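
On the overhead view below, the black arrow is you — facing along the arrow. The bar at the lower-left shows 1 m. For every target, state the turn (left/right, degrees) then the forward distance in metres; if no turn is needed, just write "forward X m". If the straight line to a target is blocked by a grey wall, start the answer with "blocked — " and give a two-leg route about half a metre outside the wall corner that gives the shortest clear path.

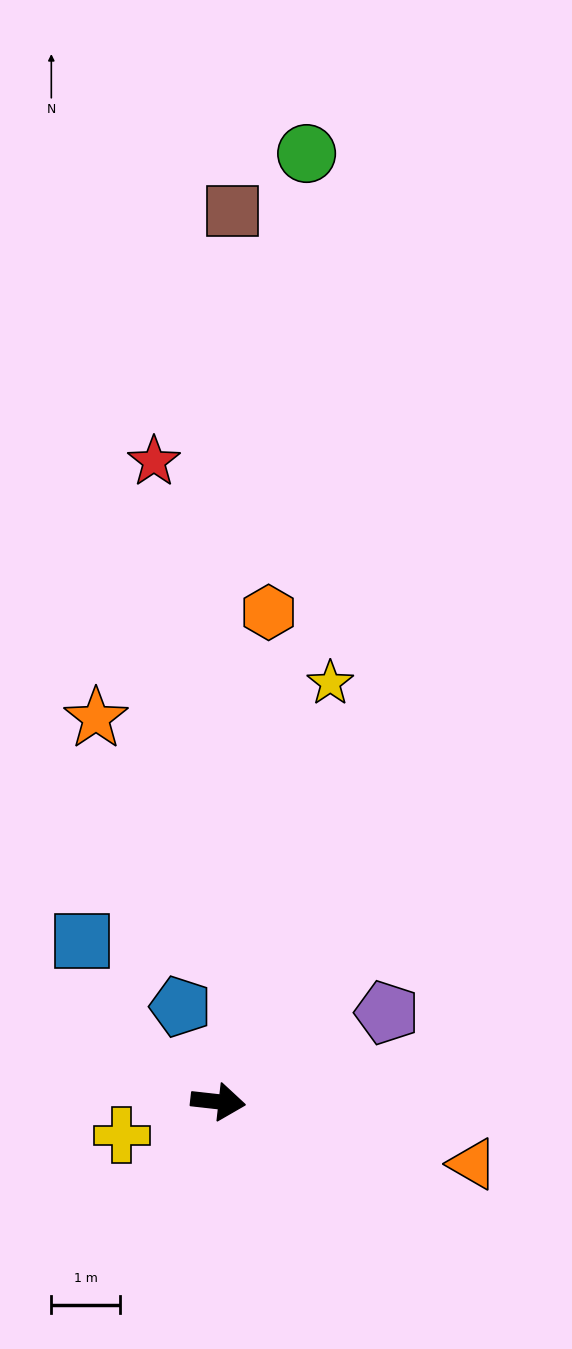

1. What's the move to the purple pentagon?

turn left 34°, forward 2.8 m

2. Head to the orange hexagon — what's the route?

turn left 91°, forward 7.1 m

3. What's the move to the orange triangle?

turn right 7°, forward 3.8 m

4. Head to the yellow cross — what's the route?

turn right 155°, forward 1.5 m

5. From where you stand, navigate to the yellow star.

turn left 81°, forward 6.3 m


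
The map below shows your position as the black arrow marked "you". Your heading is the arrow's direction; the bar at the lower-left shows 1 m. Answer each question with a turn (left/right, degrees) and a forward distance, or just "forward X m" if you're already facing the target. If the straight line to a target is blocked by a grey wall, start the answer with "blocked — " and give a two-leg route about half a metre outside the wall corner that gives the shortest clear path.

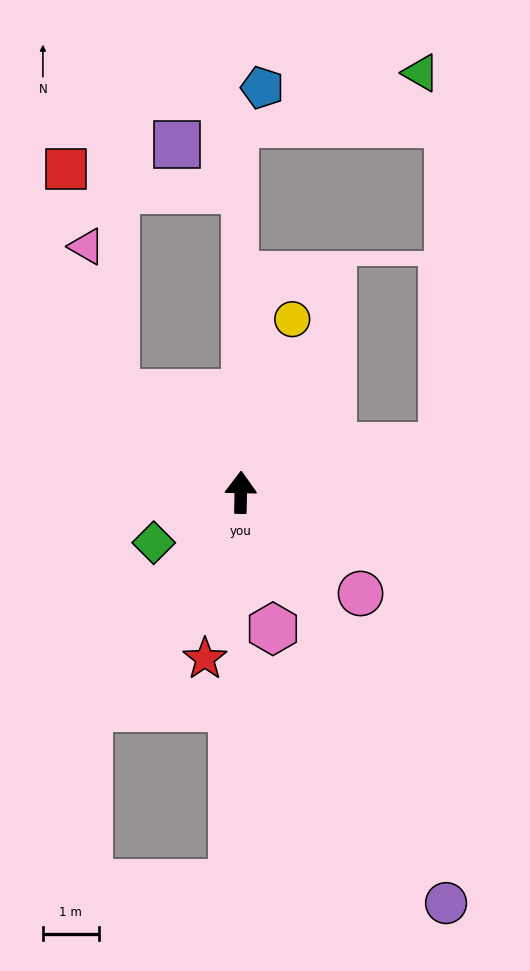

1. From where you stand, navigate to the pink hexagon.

turn right 166°, forward 2.5 m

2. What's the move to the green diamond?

turn left 121°, forward 1.8 m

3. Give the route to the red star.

turn left 169°, forward 3.1 m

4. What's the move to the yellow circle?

turn right 15°, forward 3.2 m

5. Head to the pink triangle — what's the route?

blocked — turn left 53°, forward 2.9 m, then turn right 41°, forward 2.7 m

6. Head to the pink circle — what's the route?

turn right 129°, forward 2.8 m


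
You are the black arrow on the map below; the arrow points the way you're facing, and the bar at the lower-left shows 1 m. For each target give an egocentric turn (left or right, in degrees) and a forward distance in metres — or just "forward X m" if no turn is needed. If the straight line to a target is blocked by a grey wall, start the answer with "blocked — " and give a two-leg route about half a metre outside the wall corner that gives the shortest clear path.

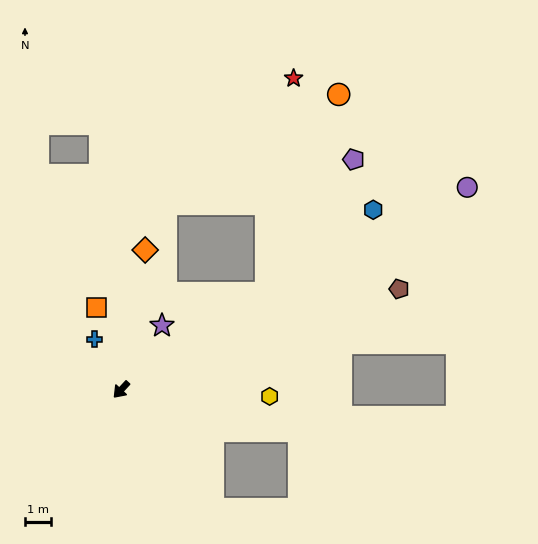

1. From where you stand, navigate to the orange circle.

blocked — turn left 166°, forward 6.6 m, then turn left 37°, forward 8.0 m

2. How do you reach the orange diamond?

turn right 147°, forward 5.4 m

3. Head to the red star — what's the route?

blocked — turn left 166°, forward 6.6 m, then turn left 50°, forward 8.2 m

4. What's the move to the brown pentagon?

turn left 153°, forward 11.2 m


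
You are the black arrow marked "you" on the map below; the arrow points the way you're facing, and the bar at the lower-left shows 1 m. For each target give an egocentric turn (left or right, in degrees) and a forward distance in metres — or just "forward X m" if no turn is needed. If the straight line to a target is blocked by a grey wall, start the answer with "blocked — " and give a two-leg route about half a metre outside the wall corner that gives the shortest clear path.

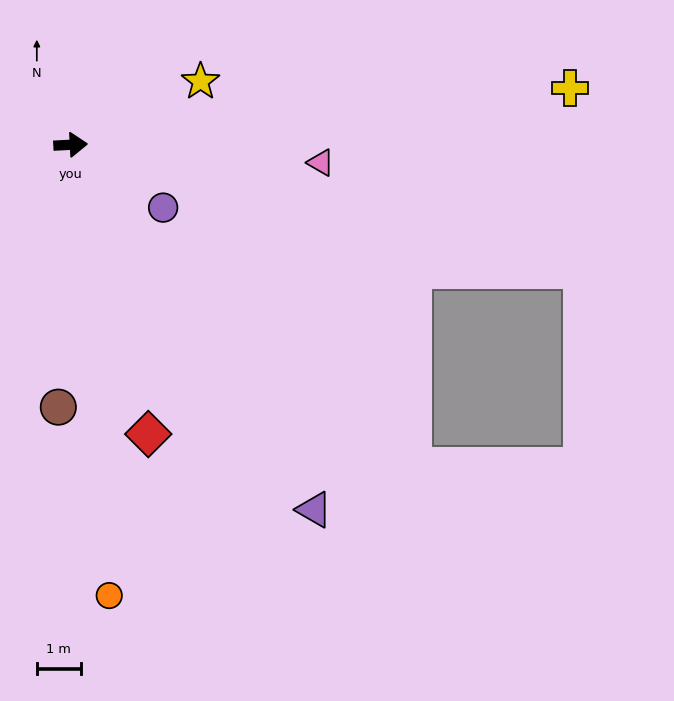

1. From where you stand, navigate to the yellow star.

turn left 23°, forward 3.3 m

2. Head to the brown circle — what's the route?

turn right 96°, forward 6.0 m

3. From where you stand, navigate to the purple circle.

turn right 37°, forward 2.5 m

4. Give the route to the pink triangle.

turn right 7°, forward 5.7 m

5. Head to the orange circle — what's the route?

turn right 88°, forward 10.3 m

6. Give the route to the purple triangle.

turn right 59°, forward 9.9 m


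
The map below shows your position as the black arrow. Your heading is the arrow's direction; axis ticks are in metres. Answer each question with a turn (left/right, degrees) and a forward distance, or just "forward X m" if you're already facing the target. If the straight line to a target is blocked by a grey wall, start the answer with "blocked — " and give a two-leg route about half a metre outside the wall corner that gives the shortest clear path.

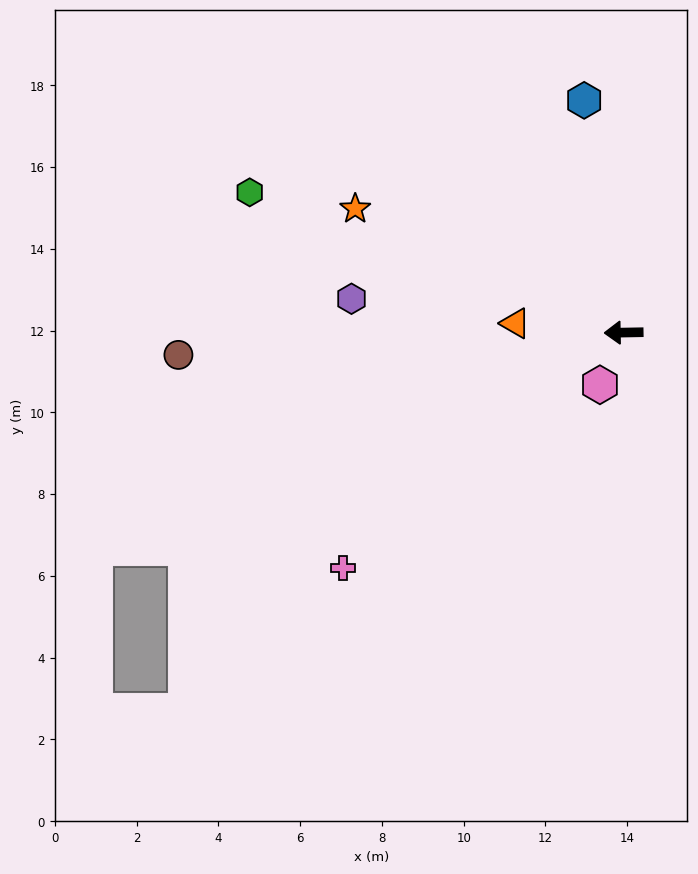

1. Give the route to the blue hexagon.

turn right 81°, forward 5.8 m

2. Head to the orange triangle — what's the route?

turn right 6°, forward 2.7 m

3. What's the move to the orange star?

turn right 26°, forward 7.2 m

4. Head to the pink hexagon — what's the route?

turn left 65°, forward 1.4 m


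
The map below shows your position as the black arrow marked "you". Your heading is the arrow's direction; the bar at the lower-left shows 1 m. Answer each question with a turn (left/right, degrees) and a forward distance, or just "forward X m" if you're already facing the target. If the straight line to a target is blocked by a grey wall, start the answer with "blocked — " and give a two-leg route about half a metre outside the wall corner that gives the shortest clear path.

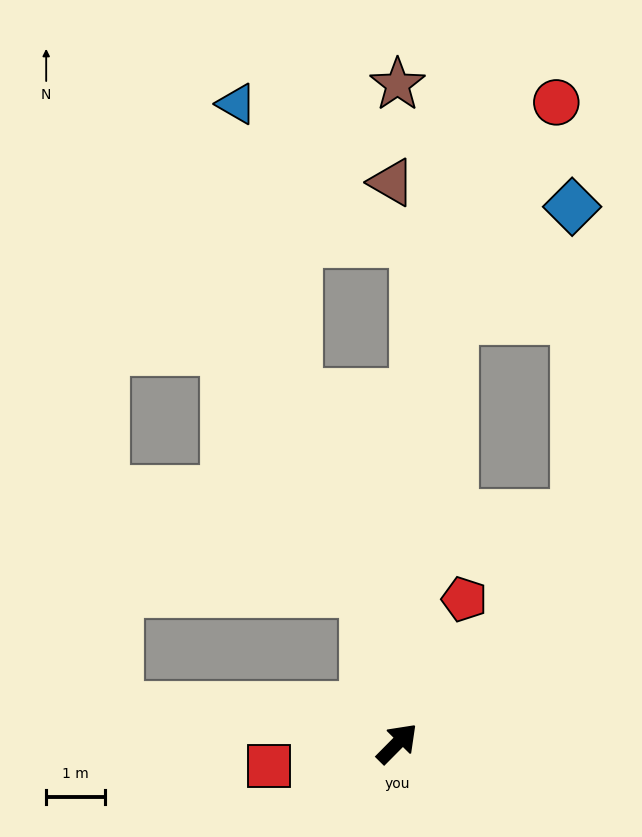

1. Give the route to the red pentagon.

turn left 20°, forward 2.7 m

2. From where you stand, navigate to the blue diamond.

blocked — turn left 37°, forward 7.3 m, then turn right 39°, forward 2.8 m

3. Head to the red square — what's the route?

turn left 145°, forward 2.2 m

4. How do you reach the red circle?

blocked — turn left 37°, forward 7.3 m, then turn right 18°, forward 4.1 m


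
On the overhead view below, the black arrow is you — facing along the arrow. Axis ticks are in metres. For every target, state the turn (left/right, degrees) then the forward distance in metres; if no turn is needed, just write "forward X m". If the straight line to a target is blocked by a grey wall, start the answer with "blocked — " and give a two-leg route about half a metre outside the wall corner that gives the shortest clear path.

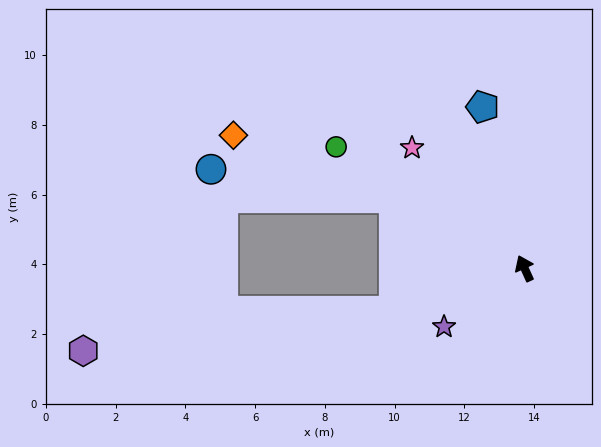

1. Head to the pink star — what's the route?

turn left 19°, forward 4.7 m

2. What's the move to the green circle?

turn left 33°, forward 6.4 m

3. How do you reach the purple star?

turn left 102°, forward 2.9 m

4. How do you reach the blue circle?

blocked — turn left 37°, forward 4.3 m, then turn left 20°, forward 5.3 m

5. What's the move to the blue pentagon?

turn right 10°, forward 4.8 m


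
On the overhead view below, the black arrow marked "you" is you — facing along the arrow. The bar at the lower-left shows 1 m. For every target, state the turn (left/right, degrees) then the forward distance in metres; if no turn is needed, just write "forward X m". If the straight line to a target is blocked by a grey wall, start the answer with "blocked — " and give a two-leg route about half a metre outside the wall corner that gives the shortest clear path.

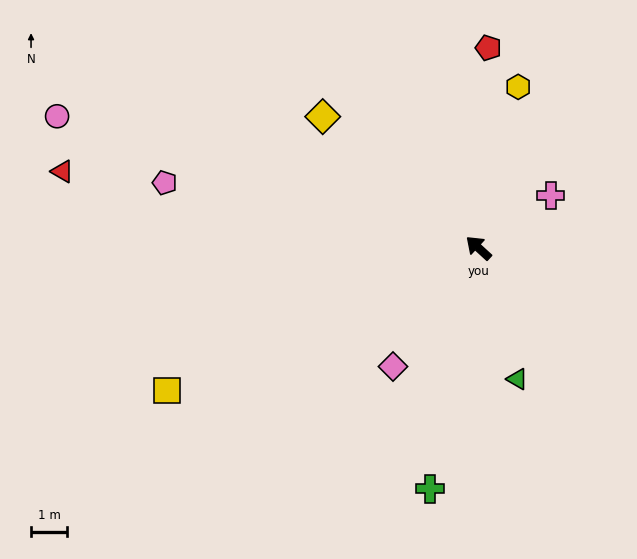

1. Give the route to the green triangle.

turn left 149°, forward 3.8 m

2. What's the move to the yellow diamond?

turn left 2°, forward 5.7 m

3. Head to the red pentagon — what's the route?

turn right 50°, forward 5.6 m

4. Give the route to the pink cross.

turn right 102°, forward 2.5 m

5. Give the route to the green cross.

turn left 121°, forward 6.8 m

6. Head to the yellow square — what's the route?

turn left 67°, forward 9.6 m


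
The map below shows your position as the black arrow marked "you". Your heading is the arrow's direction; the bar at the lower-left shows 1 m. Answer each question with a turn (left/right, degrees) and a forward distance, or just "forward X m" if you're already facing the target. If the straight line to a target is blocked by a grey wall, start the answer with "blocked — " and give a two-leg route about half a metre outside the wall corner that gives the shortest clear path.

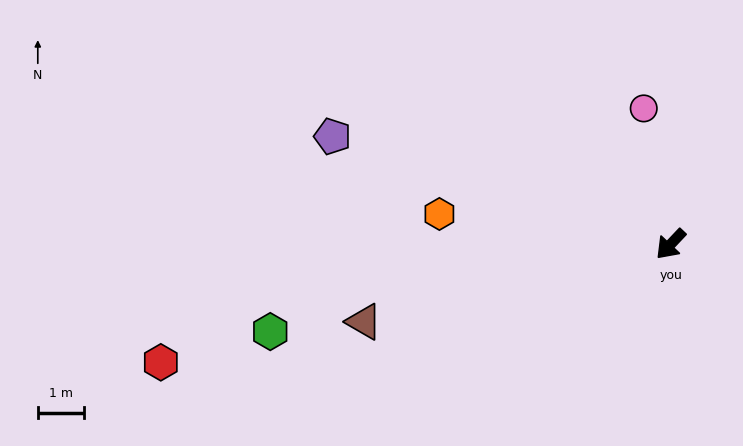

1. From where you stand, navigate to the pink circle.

turn right 125°, forward 3.0 m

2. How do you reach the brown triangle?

turn right 32°, forward 6.8 m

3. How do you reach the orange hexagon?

turn right 54°, forward 5.0 m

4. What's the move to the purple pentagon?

turn right 64°, forward 7.7 m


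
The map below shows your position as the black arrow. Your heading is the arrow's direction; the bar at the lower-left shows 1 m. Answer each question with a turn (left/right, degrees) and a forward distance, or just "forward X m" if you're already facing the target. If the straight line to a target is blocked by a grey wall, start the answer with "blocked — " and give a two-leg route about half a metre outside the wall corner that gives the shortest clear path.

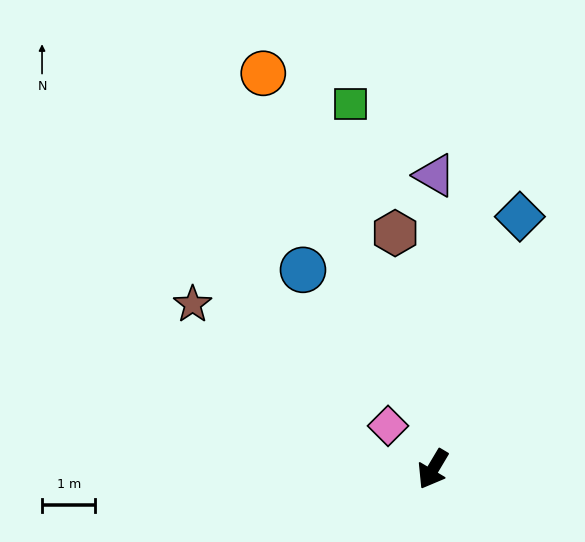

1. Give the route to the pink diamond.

turn right 103°, forward 1.2 m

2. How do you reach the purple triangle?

turn right 150°, forward 5.5 m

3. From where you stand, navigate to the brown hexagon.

turn right 140°, forward 4.5 m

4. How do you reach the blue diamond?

turn right 168°, forward 5.0 m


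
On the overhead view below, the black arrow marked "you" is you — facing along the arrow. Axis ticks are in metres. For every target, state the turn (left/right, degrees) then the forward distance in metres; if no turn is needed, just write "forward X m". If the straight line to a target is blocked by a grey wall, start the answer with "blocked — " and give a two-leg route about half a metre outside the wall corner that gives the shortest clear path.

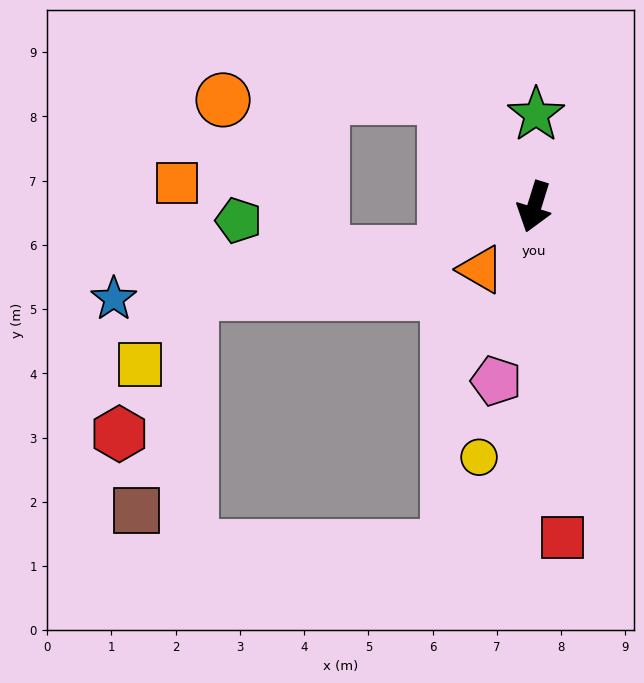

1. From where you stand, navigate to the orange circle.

blocked — turn right 124°, forward 2.2 m, then turn left 52°, forward 3.5 m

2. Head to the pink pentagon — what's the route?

turn left 5°, forward 2.8 m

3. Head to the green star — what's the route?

turn right 164°, forward 1.4 m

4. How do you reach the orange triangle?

turn right 23°, forward 1.3 m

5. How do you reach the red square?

turn left 22°, forward 5.2 m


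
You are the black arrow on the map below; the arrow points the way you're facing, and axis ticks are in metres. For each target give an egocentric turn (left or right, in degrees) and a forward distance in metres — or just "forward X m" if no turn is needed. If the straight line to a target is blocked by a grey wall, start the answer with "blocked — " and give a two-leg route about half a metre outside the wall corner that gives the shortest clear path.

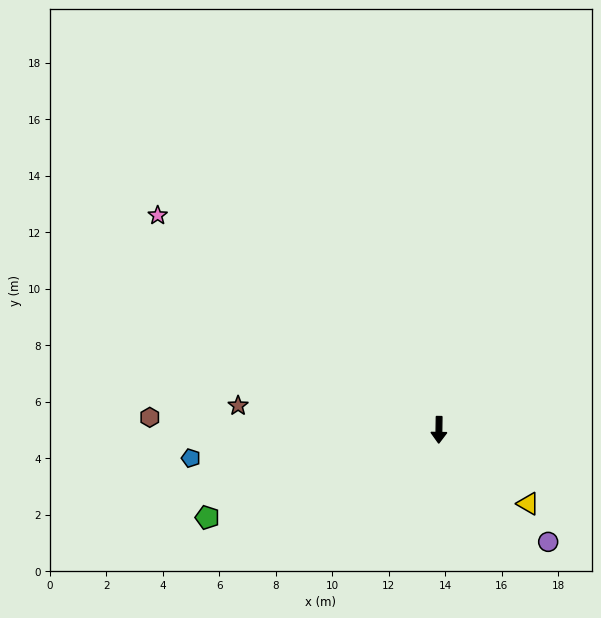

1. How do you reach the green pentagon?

turn right 68°, forward 8.8 m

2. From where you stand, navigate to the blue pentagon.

turn right 83°, forward 8.8 m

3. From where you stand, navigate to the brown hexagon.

turn right 92°, forward 10.2 m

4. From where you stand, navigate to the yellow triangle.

turn left 51°, forward 4.1 m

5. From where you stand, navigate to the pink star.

turn right 126°, forward 12.5 m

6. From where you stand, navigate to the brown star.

turn right 96°, forward 7.2 m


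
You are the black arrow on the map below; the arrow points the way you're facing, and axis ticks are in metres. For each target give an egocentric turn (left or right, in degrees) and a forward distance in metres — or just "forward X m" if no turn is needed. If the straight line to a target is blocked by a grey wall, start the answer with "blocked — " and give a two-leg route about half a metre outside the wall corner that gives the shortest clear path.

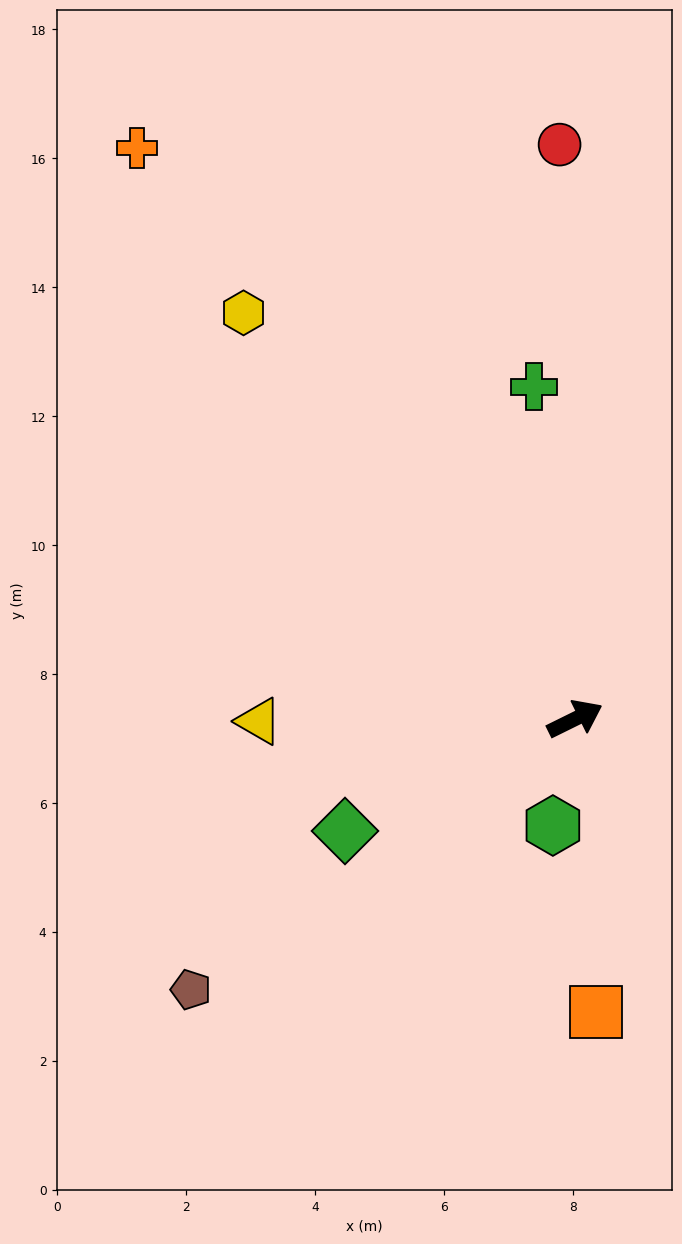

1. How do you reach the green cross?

turn left 71°, forward 5.2 m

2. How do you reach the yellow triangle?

turn left 154°, forward 4.9 m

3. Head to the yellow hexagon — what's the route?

turn left 103°, forward 8.1 m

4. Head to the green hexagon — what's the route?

turn right 128°, forward 1.7 m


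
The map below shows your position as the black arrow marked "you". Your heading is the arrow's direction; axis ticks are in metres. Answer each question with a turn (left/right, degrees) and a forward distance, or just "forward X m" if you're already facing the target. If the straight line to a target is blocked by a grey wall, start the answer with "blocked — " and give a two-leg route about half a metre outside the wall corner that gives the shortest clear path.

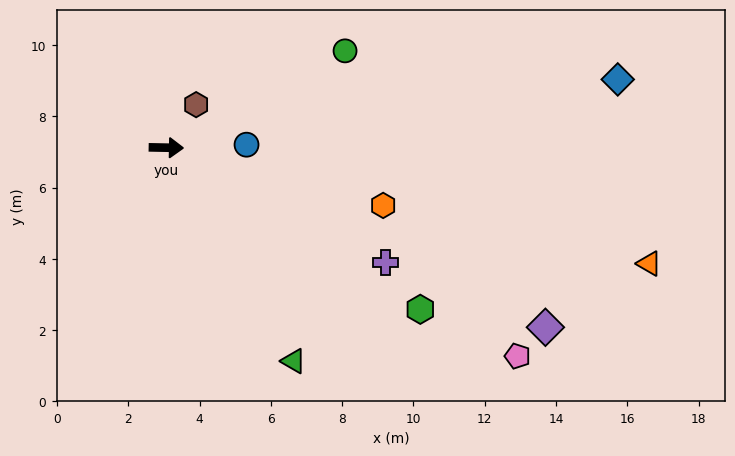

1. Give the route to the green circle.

turn left 30°, forward 5.7 m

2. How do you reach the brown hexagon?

turn left 56°, forward 1.5 m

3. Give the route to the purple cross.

turn right 27°, forward 6.9 m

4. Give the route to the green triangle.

turn right 58°, forward 7.0 m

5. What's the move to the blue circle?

turn left 3°, forward 2.3 m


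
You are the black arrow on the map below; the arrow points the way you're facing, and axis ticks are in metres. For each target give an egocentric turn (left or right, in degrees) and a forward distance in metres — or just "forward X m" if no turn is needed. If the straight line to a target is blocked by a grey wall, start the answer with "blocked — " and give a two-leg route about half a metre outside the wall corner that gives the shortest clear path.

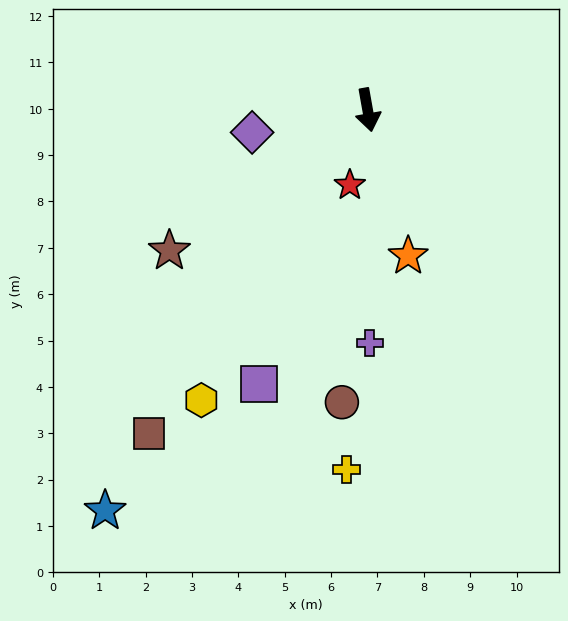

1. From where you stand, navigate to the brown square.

turn right 44°, forward 8.4 m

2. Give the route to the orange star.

turn left 5°, forward 3.3 m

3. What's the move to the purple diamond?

turn right 89°, forward 2.5 m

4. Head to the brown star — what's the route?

turn right 65°, forward 5.2 m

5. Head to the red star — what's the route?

turn right 23°, forward 1.7 m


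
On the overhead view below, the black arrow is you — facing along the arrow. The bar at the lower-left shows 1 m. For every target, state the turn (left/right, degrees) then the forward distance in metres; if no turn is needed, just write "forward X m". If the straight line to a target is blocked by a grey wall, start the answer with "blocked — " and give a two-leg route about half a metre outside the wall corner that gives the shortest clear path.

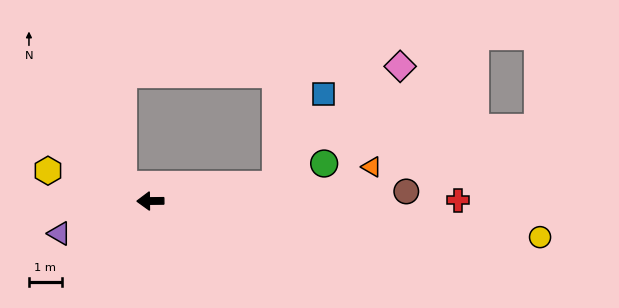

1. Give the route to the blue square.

blocked — turn right 173°, forward 3.8 m, then turn left 55°, forward 3.1 m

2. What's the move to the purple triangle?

turn left 19°, forward 2.9 m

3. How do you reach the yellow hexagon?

turn right 17°, forward 3.2 m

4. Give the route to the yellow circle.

turn left 174°, forward 11.9 m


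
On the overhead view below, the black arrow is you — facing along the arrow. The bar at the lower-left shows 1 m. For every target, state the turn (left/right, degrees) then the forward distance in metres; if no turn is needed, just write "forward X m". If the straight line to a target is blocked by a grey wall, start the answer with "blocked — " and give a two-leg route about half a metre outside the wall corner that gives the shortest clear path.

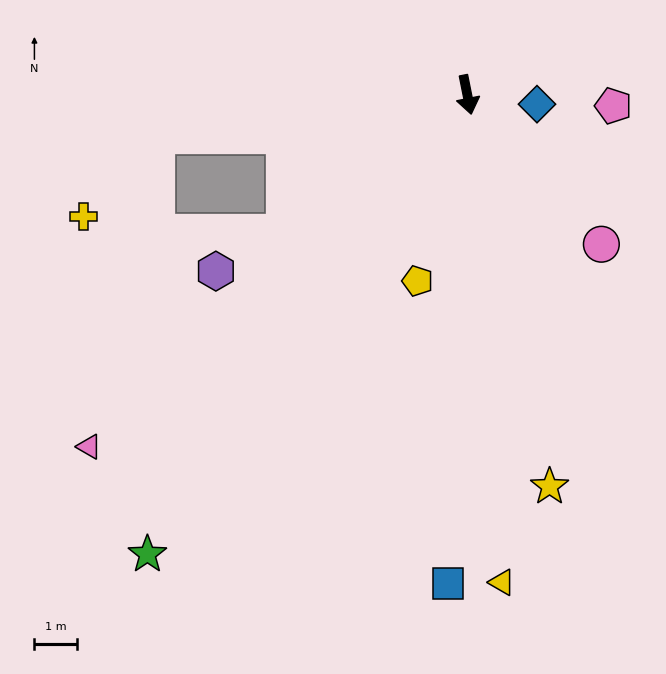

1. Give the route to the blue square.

turn right 14°, forward 11.6 m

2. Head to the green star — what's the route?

turn right 46°, forward 13.2 m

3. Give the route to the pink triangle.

turn right 58°, forward 12.2 m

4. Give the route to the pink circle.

turn left 31°, forward 4.8 m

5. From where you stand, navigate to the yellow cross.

blocked — turn right 94°, forward 7.4 m, then turn left 40°, forward 2.6 m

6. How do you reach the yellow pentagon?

turn right 26°, forward 4.6 m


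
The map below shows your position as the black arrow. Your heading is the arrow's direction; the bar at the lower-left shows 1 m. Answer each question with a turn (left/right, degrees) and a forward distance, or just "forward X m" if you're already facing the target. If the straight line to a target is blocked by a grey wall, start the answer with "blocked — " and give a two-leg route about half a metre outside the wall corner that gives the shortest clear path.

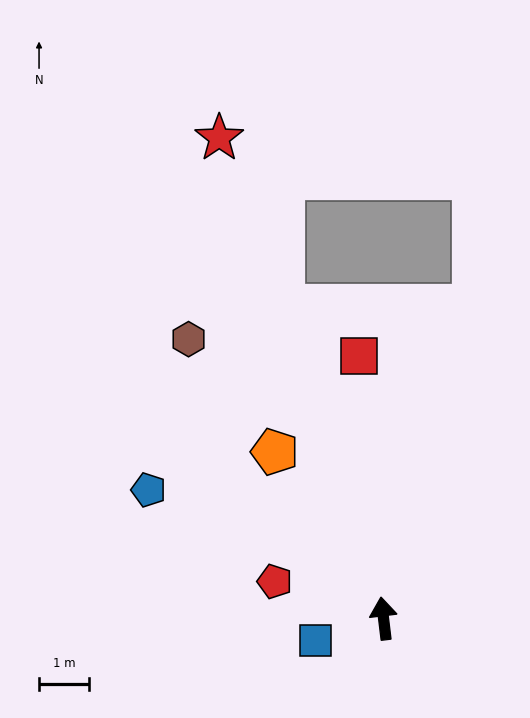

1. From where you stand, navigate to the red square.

forward 5.3 m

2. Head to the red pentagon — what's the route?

turn left 64°, forward 2.3 m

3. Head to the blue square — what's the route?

turn left 101°, forward 1.4 m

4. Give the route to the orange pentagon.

turn left 26°, forward 4.0 m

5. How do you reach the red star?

turn left 12°, forward 10.2 m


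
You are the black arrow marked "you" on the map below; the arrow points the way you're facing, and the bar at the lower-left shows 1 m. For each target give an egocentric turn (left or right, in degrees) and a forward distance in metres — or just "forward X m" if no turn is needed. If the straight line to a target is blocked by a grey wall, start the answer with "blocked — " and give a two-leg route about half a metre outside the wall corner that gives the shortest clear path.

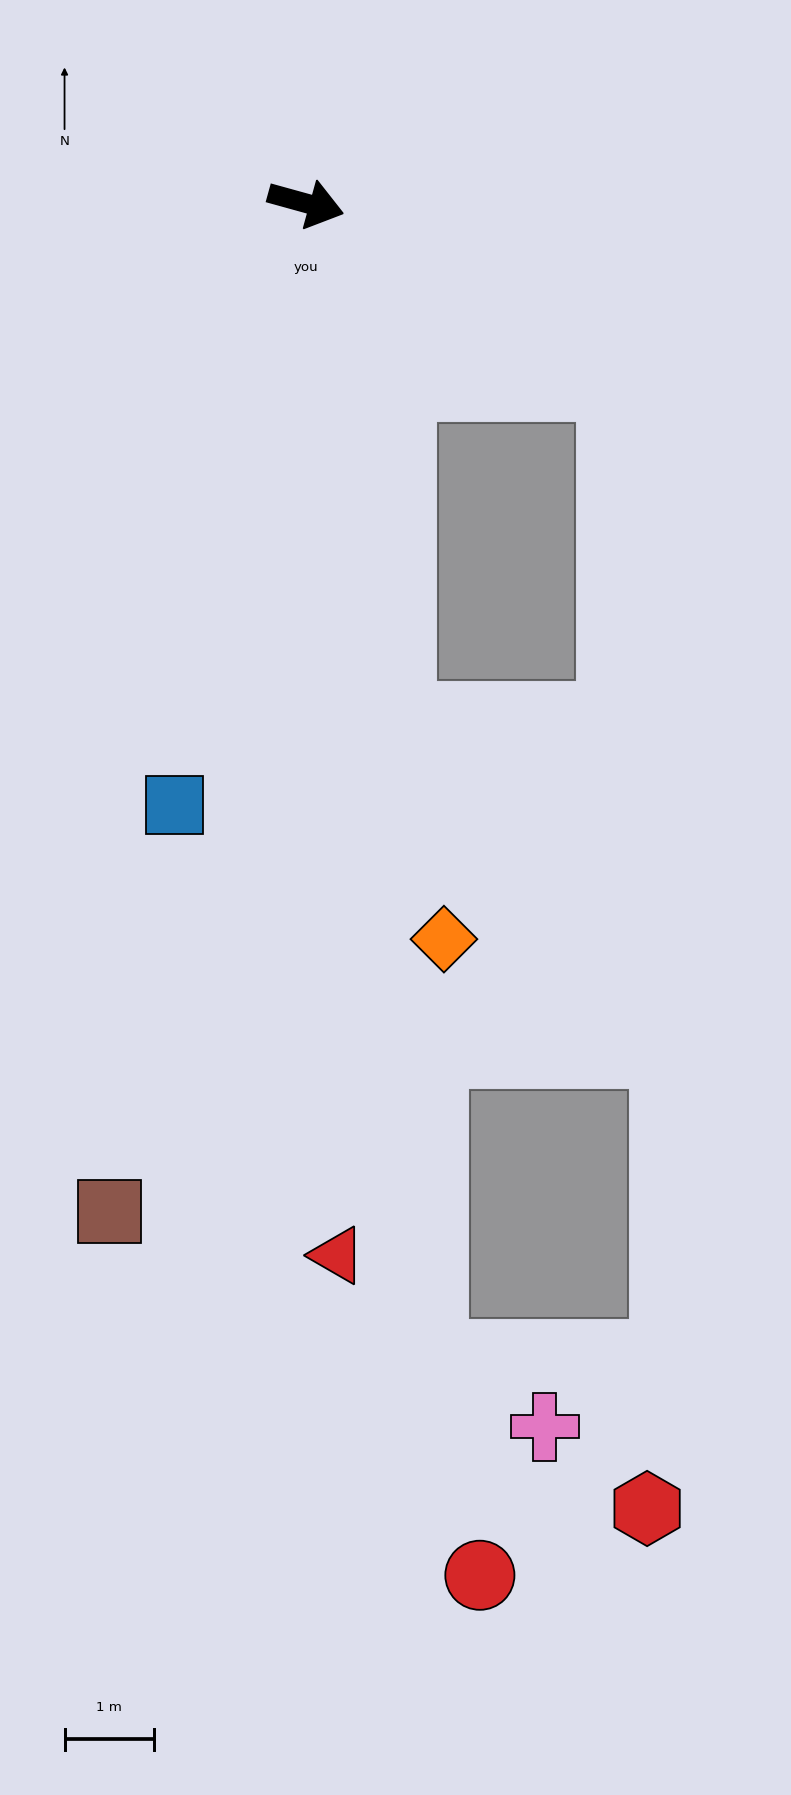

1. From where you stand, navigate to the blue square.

turn right 87°, forward 6.9 m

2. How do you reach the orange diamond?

turn right 64°, forward 8.3 m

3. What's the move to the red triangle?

turn right 73°, forward 11.7 m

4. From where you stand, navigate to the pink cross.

blocked — turn right 68°, forward 13.0 m, then turn left 53°, forward 1.5 m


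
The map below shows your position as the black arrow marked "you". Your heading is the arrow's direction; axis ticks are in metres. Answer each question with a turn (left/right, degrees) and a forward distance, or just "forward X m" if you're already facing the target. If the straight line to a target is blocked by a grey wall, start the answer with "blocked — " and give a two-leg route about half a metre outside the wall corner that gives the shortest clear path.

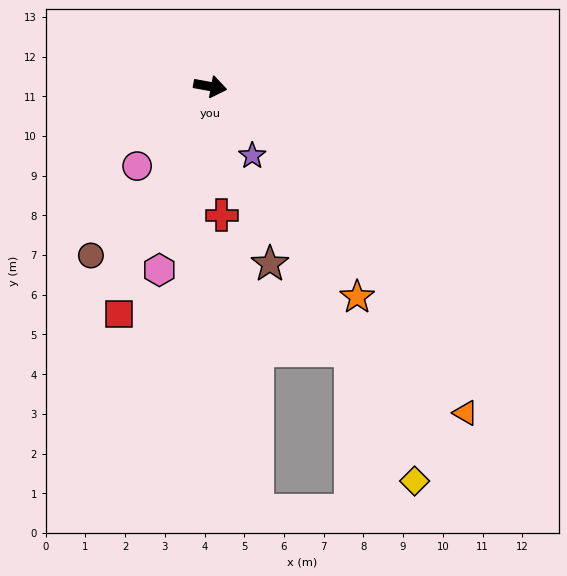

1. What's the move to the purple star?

turn right 48°, forward 2.0 m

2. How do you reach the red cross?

turn right 75°, forward 3.3 m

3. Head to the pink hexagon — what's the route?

turn right 95°, forward 4.8 m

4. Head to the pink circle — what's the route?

turn right 122°, forward 2.7 m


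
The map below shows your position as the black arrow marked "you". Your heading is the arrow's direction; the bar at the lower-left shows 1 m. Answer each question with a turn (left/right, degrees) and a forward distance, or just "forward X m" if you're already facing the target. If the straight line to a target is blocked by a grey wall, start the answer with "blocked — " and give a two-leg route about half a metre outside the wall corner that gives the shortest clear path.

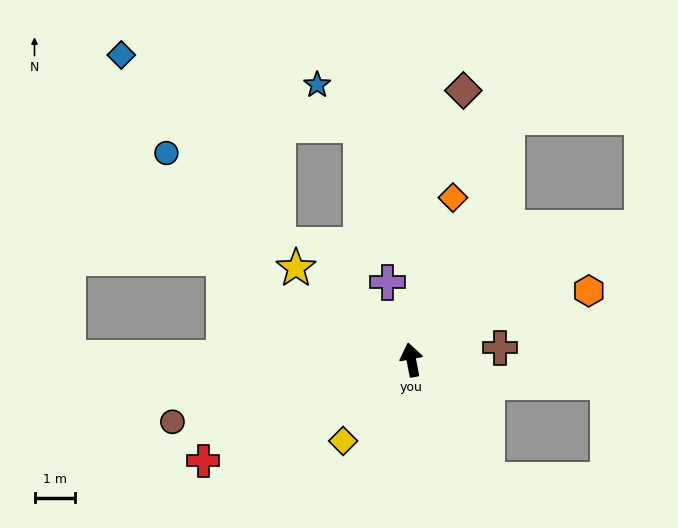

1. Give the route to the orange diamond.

turn right 25°, forward 4.1 m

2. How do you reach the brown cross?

turn right 93°, forward 2.2 m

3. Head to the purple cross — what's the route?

turn left 6°, forward 2.0 m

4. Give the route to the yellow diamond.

turn left 129°, forward 2.6 m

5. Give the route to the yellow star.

turn left 41°, forward 3.6 m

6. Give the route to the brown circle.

turn left 94°, forward 6.0 m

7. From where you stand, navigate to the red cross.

turn left 105°, forward 5.7 m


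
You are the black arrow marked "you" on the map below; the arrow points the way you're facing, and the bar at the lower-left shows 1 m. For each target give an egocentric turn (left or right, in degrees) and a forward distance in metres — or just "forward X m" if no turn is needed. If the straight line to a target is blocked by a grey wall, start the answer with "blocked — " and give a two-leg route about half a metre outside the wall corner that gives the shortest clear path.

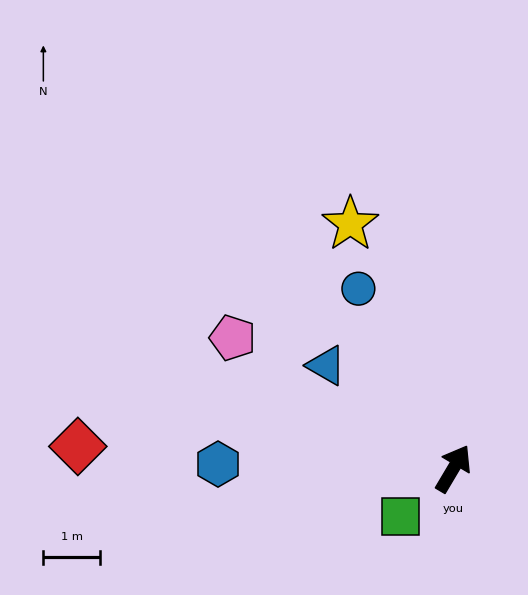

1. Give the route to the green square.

turn left 163°, forward 1.2 m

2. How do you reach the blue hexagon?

turn left 120°, forward 4.1 m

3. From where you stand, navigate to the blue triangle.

turn left 82°, forward 2.9 m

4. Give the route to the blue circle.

turn left 59°, forward 3.6 m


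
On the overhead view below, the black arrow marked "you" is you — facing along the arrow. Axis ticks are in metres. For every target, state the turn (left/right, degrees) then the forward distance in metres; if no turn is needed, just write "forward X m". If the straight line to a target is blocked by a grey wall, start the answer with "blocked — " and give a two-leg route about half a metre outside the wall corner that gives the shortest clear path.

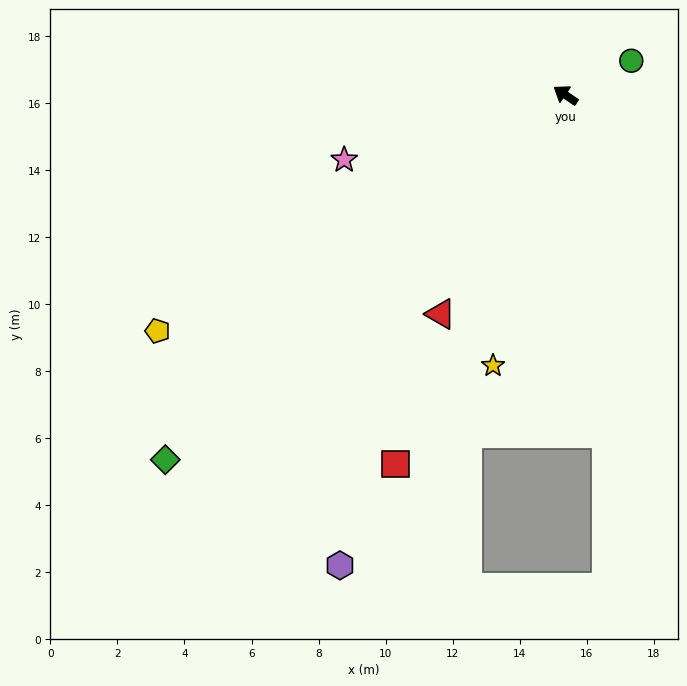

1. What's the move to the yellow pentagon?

turn left 64°, forward 14.1 m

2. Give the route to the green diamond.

turn left 77°, forward 16.2 m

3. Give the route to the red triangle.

turn left 95°, forward 7.5 m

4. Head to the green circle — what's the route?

turn right 118°, forward 2.2 m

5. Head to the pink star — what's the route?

turn left 51°, forward 6.9 m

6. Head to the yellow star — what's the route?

turn left 109°, forward 8.4 m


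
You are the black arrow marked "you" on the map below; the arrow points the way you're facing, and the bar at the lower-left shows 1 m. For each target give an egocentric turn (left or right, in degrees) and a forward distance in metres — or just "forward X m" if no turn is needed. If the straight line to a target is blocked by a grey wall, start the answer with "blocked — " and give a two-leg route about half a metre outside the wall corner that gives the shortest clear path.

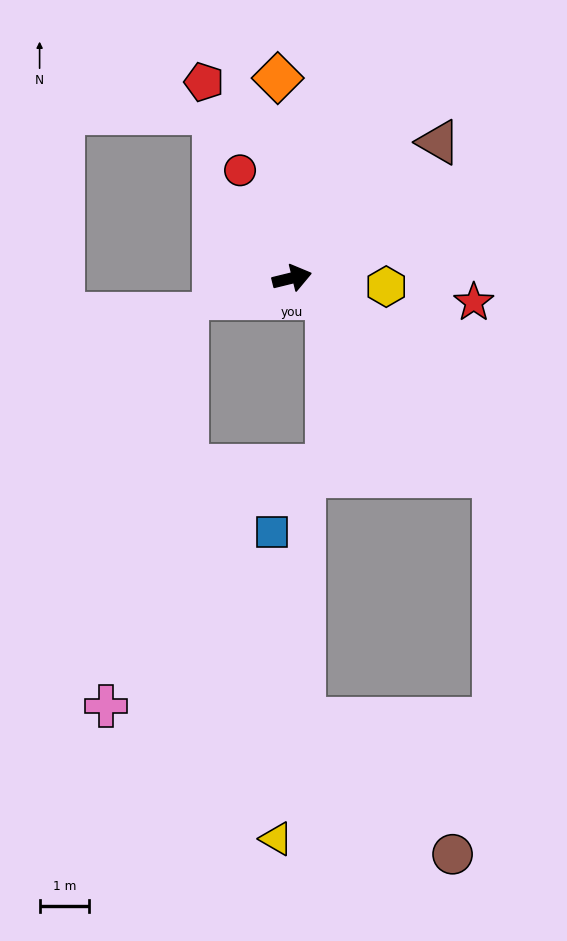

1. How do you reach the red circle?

turn left 102°, forward 2.4 m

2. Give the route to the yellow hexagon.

turn right 19°, forward 1.9 m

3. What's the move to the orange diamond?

turn left 80°, forward 4.0 m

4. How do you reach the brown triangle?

turn left 29°, forward 4.0 m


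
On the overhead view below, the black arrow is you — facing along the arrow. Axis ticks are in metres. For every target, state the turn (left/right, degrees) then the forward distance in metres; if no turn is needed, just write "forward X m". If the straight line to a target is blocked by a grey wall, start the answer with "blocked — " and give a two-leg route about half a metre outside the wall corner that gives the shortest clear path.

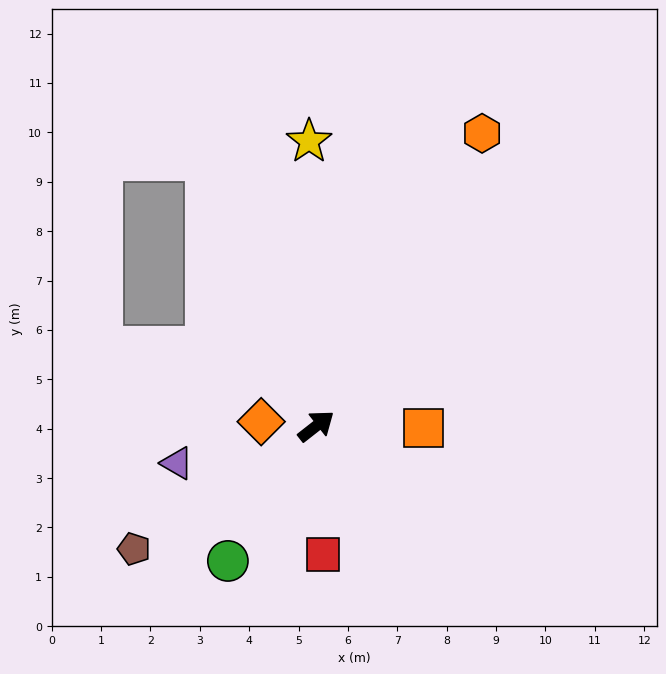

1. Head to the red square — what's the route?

turn right 125°, forward 2.6 m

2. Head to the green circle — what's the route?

turn right 161°, forward 3.3 m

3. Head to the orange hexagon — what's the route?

turn left 22°, forward 6.8 m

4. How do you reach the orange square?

turn right 39°, forward 2.2 m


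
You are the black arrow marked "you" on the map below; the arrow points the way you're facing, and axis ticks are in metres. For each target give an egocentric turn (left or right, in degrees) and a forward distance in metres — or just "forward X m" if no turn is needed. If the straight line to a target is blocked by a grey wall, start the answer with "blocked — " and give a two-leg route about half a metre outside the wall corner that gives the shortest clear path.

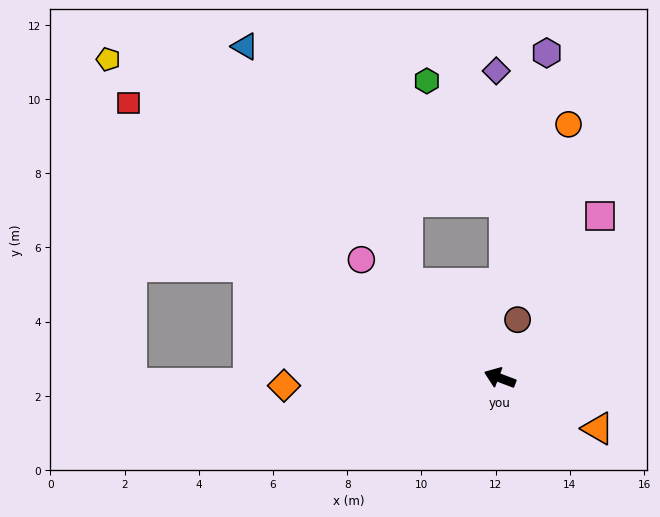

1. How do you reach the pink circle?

turn right 20°, forward 4.9 m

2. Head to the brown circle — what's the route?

turn right 86°, forward 1.6 m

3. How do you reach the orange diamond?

turn left 23°, forward 5.8 m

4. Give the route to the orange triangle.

turn left 174°, forward 3.0 m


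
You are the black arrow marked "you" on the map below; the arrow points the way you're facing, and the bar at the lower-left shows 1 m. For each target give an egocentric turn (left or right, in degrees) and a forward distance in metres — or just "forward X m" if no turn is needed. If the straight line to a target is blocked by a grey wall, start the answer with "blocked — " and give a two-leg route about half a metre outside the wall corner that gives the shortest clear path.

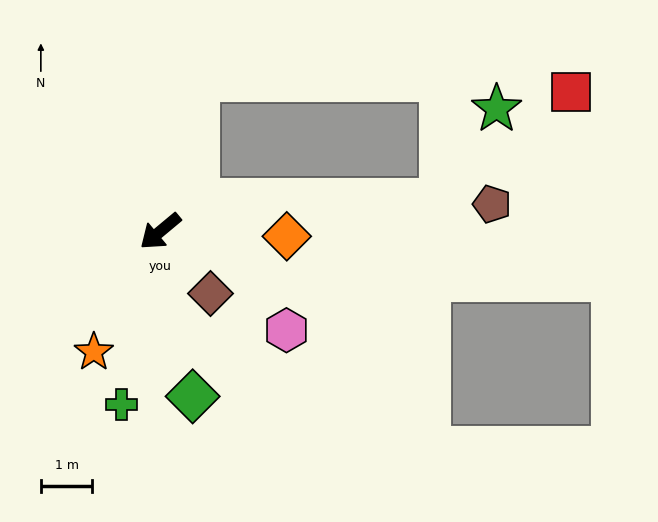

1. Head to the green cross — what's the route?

turn left 38°, forward 3.4 m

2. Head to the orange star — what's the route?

turn left 21°, forward 2.7 m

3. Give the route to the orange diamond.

turn left 138°, forward 2.5 m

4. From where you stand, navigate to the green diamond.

turn left 61°, forward 3.3 m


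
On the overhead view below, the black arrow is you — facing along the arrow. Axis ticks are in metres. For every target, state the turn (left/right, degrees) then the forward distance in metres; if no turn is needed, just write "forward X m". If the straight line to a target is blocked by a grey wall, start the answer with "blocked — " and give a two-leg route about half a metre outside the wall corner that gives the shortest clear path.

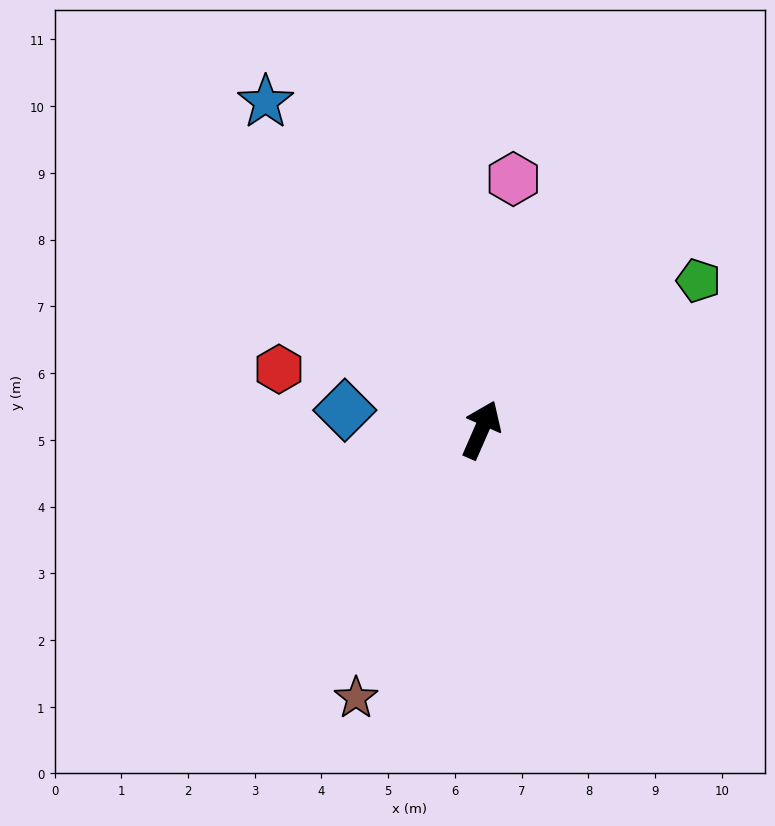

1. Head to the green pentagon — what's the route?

turn right 32°, forward 3.9 m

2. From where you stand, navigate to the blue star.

turn left 57°, forward 5.9 m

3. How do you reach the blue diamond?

turn left 105°, forward 2.1 m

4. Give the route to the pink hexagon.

turn left 16°, forward 3.8 m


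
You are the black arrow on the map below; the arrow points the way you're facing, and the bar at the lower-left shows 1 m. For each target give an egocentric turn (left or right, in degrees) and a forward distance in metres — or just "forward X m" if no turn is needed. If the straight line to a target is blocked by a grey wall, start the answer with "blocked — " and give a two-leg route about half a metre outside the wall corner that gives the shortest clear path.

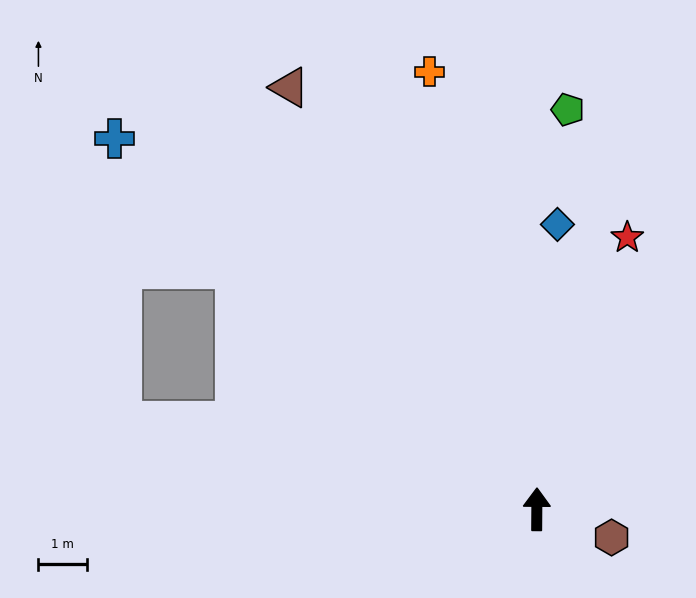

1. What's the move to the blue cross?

turn left 49°, forward 11.6 m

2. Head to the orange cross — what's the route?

turn left 14°, forward 9.3 m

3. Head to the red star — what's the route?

turn right 18°, forward 5.9 m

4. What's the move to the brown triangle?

turn left 31°, forward 10.1 m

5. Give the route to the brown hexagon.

turn right 110°, forward 1.7 m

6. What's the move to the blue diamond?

turn right 4°, forward 5.9 m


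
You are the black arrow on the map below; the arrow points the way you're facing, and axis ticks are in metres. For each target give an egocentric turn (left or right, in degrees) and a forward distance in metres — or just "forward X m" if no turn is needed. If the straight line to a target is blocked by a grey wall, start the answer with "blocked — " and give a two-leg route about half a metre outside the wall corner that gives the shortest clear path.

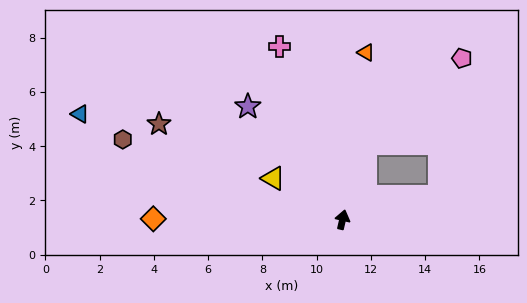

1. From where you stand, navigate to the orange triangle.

turn left 5°, forward 6.2 m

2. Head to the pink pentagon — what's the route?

blocked — turn right 4°, forward 2.9 m, then turn right 32°, forward 4.8 m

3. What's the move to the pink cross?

turn left 33°, forward 6.8 m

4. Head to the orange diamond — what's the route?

turn left 103°, forward 7.0 m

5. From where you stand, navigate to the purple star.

turn left 53°, forward 5.4 m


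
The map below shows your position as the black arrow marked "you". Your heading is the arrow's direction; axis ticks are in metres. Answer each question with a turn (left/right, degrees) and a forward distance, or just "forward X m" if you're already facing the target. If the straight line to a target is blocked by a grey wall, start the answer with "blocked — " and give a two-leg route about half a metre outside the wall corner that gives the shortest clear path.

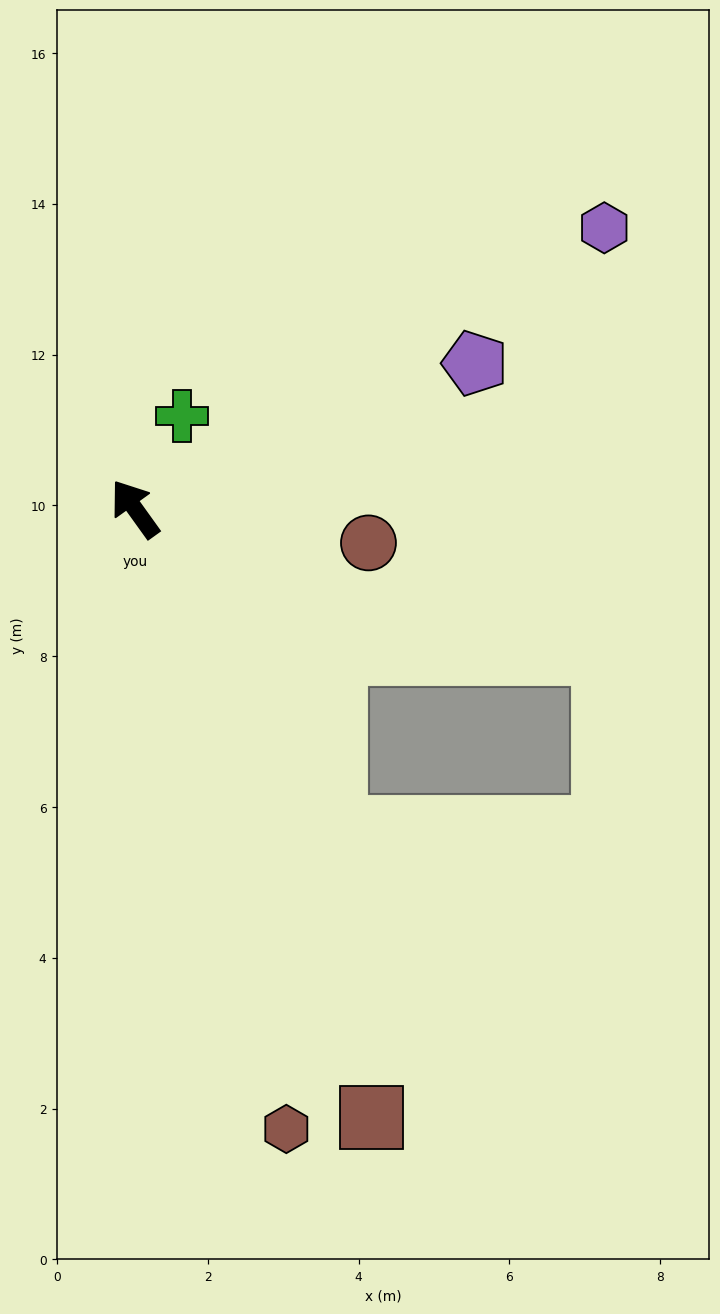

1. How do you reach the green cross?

turn right 62°, forward 1.4 m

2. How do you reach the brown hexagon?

turn left 158°, forward 8.5 m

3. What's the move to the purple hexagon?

turn right 95°, forward 7.3 m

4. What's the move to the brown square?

turn left 166°, forward 8.7 m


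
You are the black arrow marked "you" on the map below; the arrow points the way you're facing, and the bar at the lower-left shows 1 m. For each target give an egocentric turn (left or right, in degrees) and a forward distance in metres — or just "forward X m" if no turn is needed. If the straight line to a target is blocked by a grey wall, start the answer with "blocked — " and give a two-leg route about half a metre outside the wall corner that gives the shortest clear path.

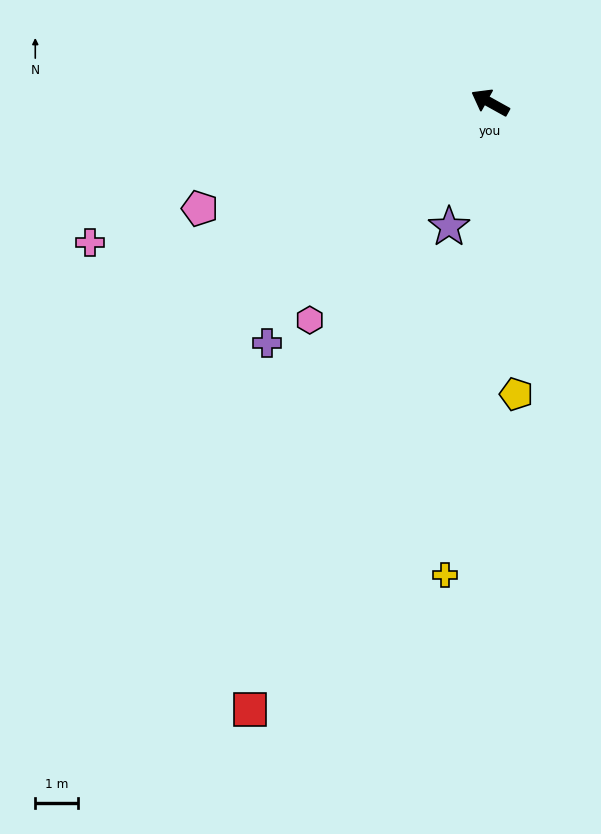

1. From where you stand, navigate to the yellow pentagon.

turn left 124°, forward 6.9 m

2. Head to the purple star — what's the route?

turn left 101°, forward 3.1 m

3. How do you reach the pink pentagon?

turn left 49°, forward 7.3 m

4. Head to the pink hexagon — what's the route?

turn left 79°, forward 6.6 m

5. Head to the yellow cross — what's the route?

turn left 114°, forward 11.1 m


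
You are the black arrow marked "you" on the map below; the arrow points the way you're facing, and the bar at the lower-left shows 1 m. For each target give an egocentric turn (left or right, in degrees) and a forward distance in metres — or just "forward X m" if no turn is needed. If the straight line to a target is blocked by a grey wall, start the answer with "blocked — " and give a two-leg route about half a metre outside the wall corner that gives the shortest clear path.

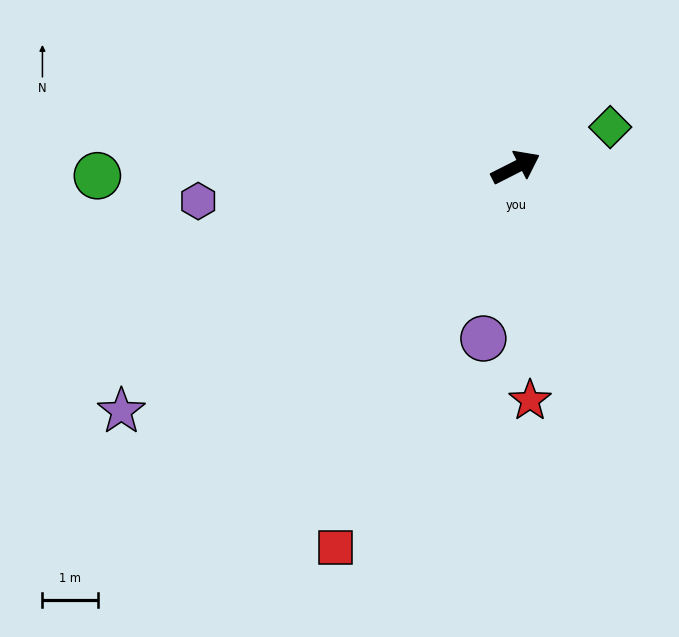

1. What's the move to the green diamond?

turn right 4°, forward 1.9 m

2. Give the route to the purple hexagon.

turn left 159°, forward 5.8 m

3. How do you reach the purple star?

turn right 175°, forward 8.4 m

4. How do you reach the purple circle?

turn right 128°, forward 3.1 m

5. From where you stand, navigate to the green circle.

turn left 154°, forward 7.6 m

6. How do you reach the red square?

turn right 142°, forward 7.6 m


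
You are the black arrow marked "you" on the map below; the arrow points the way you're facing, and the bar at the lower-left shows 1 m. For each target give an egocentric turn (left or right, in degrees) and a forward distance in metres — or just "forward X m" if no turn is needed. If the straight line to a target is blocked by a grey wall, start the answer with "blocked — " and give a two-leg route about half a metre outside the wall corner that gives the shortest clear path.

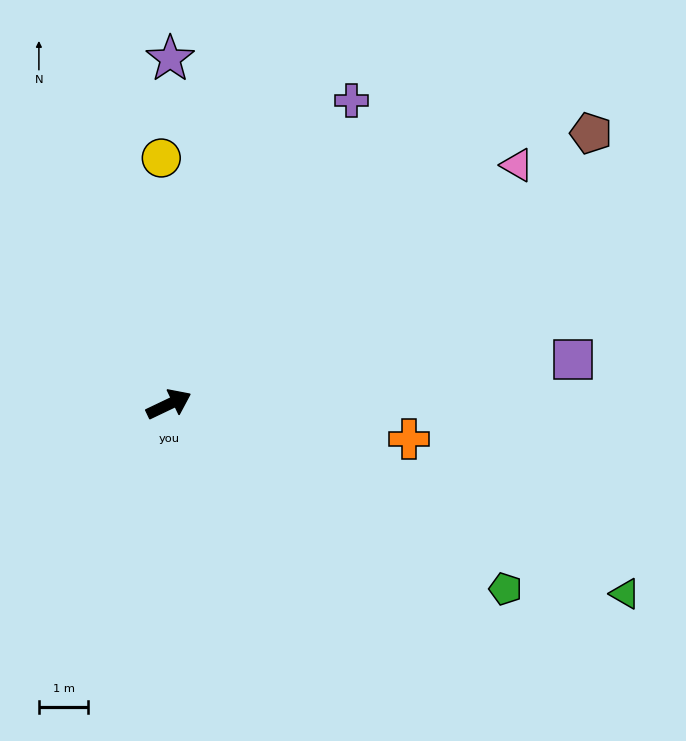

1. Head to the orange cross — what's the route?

turn right 34°, forward 4.9 m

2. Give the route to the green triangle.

turn right 48°, forward 10.0 m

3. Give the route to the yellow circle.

turn left 66°, forward 5.0 m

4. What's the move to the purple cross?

turn left 33°, forward 7.2 m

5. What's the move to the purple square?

turn right 19°, forward 8.2 m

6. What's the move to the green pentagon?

turn right 54°, forward 7.8 m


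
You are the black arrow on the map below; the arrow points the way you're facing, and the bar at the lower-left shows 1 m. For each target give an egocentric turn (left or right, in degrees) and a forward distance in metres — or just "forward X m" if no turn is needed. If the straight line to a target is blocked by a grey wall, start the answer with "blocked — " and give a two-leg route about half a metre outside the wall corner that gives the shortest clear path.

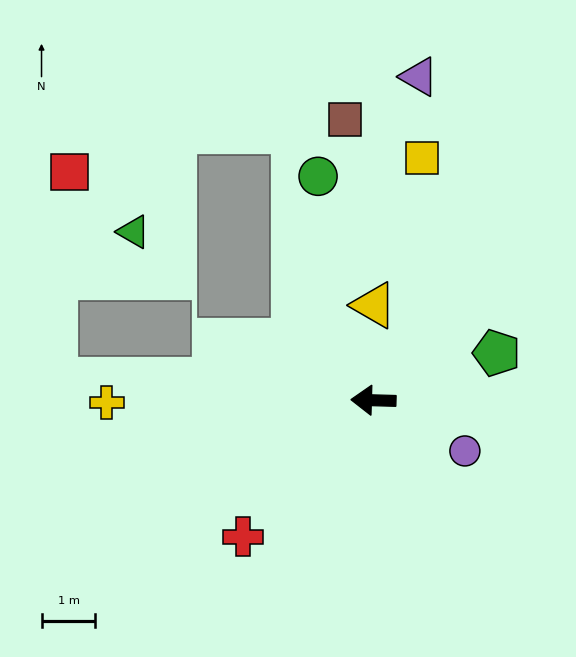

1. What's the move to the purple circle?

turn left 153°, forward 1.9 m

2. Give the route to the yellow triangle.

turn right 89°, forward 1.8 m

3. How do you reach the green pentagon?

turn right 157°, forward 2.4 m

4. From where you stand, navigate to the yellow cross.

turn left 2°, forward 4.9 m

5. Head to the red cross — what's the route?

turn left 48°, forward 3.5 m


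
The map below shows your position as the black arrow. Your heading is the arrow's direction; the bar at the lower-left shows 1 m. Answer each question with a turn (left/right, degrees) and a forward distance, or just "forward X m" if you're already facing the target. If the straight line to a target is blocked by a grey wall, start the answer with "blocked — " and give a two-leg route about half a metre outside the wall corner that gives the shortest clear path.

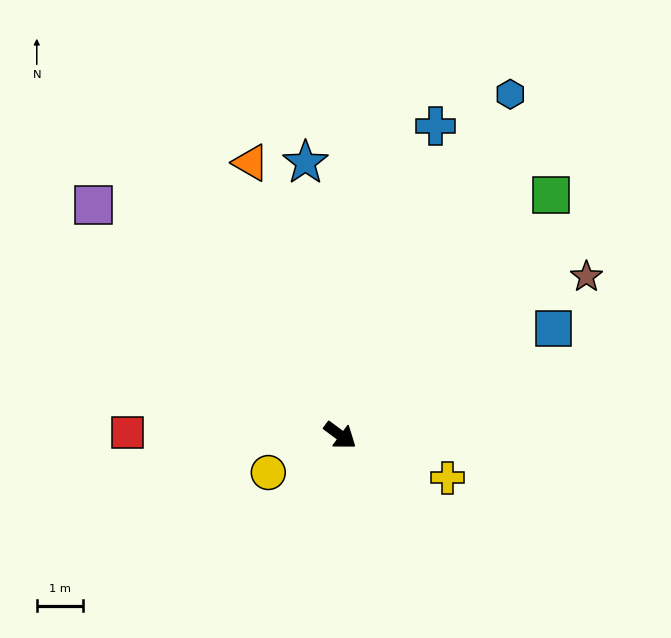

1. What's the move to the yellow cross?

turn left 15°, forward 2.5 m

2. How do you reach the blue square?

turn left 63°, forward 5.2 m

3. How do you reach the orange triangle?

turn left 145°, forward 6.2 m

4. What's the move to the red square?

turn right 144°, forward 4.6 m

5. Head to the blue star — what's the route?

turn left 134°, forward 6.0 m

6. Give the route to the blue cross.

turn left 110°, forward 7.0 m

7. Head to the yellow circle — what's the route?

turn right 116°, forward 1.8 m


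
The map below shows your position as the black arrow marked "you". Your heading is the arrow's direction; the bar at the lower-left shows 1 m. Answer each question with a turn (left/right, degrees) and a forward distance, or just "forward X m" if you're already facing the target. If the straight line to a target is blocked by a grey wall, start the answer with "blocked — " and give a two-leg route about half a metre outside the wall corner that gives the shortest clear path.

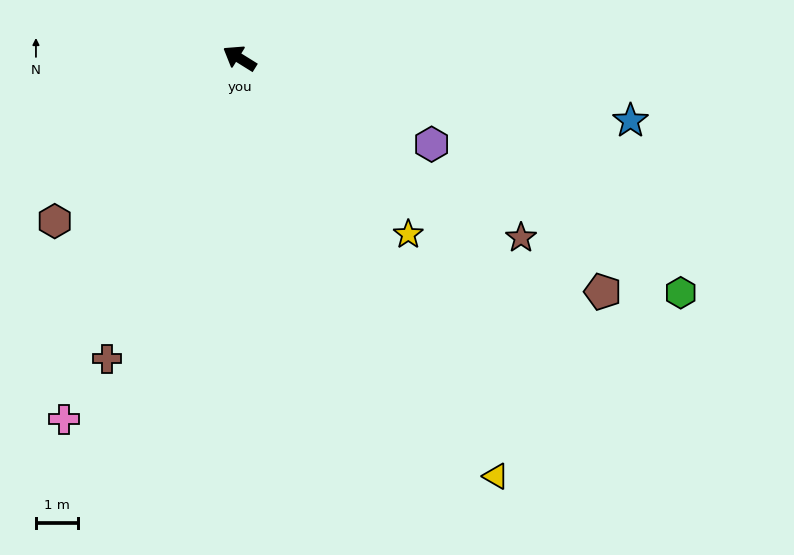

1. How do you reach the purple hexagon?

turn right 172°, forward 5.0 m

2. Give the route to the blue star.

turn right 157°, forward 9.4 m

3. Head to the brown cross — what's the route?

turn left 98°, forward 7.8 m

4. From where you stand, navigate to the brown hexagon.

turn left 73°, forward 5.8 m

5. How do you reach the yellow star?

turn left 166°, forward 5.8 m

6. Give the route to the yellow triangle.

turn left 153°, forward 11.6 m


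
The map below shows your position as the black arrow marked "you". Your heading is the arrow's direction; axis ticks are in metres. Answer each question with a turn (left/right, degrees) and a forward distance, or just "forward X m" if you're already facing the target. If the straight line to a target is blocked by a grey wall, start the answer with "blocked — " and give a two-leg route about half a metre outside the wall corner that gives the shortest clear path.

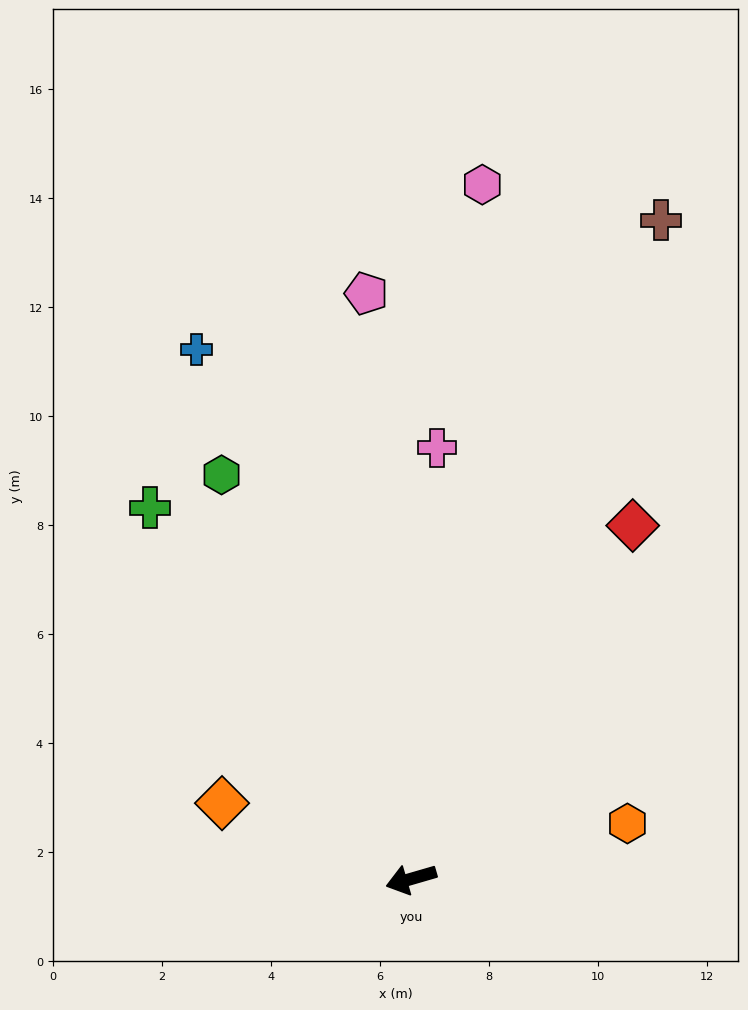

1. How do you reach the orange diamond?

turn right 38°, forward 3.7 m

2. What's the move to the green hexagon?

turn right 81°, forward 8.2 m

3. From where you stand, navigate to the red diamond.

turn right 138°, forward 7.7 m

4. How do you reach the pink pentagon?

turn right 102°, forward 10.8 m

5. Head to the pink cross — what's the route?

turn right 110°, forward 7.9 m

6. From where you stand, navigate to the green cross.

turn right 71°, forward 8.3 m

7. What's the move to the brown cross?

turn right 127°, forward 12.9 m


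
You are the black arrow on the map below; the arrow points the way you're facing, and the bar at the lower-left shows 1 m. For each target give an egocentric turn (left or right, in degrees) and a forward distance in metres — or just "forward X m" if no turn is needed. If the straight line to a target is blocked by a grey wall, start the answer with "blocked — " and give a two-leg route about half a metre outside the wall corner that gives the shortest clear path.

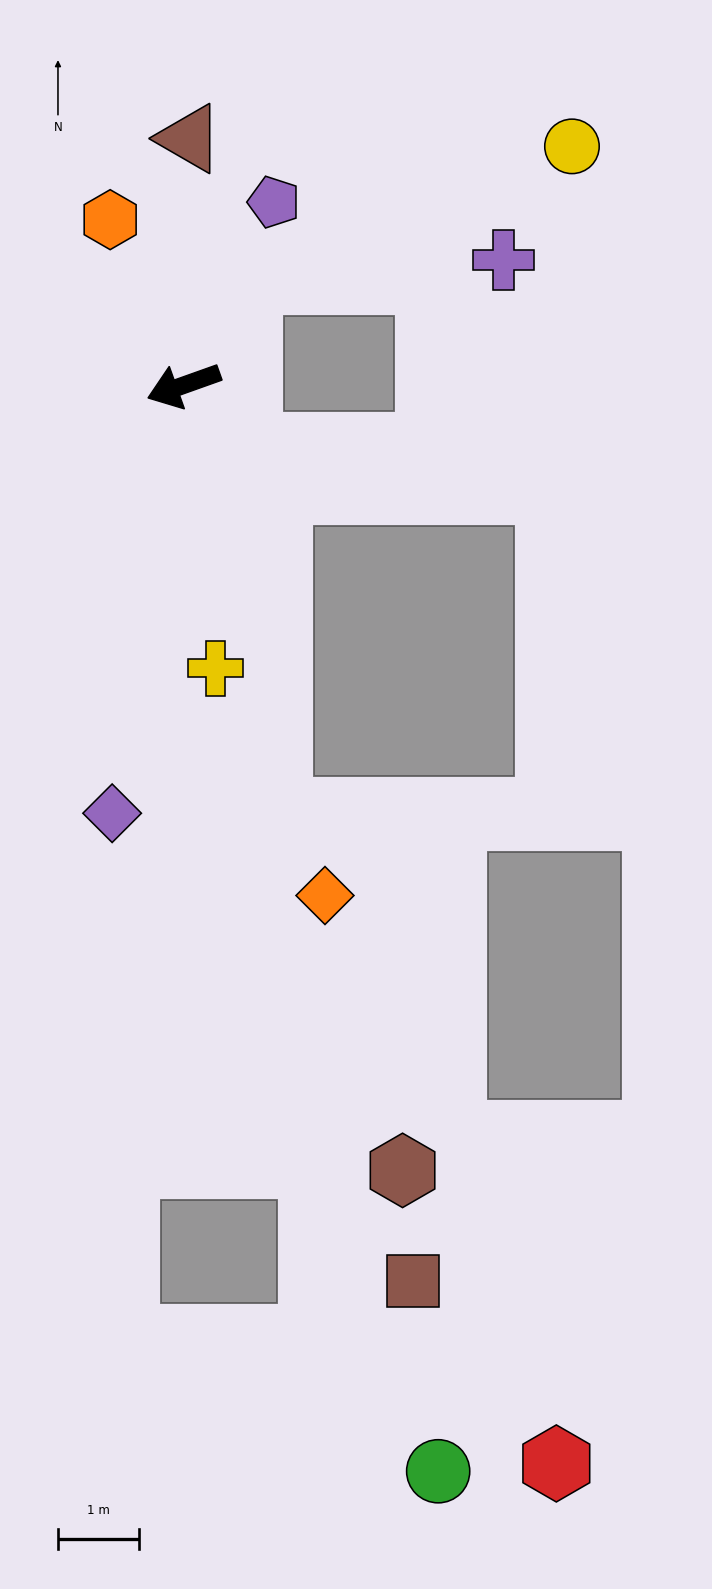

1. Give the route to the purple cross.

blocked — turn right 141°, forward 1.5 m, then turn right 54°, forward 3.2 m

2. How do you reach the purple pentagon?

turn right 136°, forward 2.5 m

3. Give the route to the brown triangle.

turn right 111°, forward 3.1 m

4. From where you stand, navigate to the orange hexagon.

turn right 86°, forward 2.2 m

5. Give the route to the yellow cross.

turn left 77°, forward 3.5 m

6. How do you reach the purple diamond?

turn left 61°, forward 5.4 m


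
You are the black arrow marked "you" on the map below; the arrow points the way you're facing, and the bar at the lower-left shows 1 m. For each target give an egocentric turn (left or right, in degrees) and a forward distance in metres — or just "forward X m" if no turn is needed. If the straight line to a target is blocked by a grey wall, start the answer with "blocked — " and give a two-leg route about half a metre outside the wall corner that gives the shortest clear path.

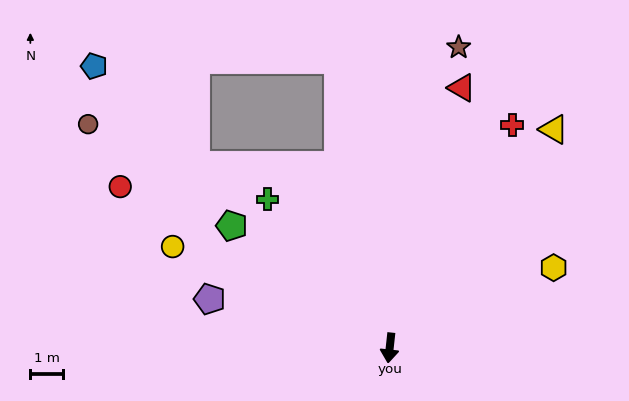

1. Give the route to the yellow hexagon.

turn left 122°, forward 5.6 m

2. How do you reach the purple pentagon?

turn right 99°, forward 5.7 m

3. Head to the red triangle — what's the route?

turn left 171°, forward 8.3 m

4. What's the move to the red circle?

turn right 115°, forward 9.6 m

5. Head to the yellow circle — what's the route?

turn right 109°, forward 7.3 m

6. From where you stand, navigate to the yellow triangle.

turn left 149°, forward 8.4 m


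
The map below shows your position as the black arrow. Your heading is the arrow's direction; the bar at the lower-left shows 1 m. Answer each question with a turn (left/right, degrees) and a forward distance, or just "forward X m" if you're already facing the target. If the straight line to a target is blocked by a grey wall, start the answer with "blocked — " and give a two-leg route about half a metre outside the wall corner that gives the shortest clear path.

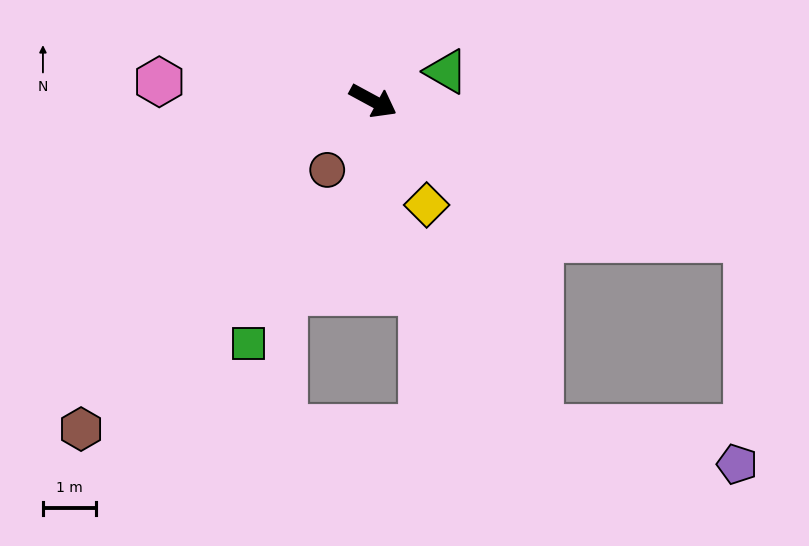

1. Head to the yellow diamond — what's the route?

turn right 34°, forward 2.2 m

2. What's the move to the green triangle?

turn left 50°, forward 1.5 m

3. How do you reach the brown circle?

turn right 95°, forward 1.6 m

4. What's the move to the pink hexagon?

turn right 157°, forward 4.1 m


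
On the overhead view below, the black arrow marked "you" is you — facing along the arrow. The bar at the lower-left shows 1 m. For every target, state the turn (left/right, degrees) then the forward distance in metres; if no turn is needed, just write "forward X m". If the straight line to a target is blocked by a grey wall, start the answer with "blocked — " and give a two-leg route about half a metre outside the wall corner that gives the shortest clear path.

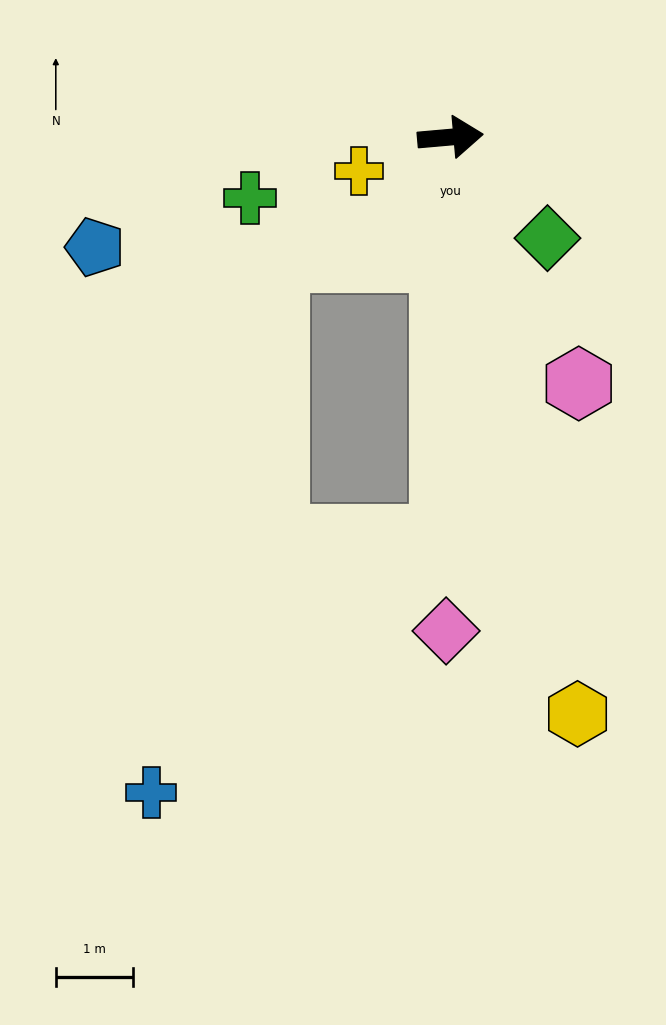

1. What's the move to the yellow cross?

turn right 165°, forward 1.3 m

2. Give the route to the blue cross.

blocked — turn right 96°, forward 5.2 m, then turn right 48°, forward 5.0 m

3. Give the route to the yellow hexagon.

turn right 83°, forward 7.7 m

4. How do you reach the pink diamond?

turn right 96°, forward 6.4 m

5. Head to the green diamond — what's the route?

turn right 51°, forward 1.8 m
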